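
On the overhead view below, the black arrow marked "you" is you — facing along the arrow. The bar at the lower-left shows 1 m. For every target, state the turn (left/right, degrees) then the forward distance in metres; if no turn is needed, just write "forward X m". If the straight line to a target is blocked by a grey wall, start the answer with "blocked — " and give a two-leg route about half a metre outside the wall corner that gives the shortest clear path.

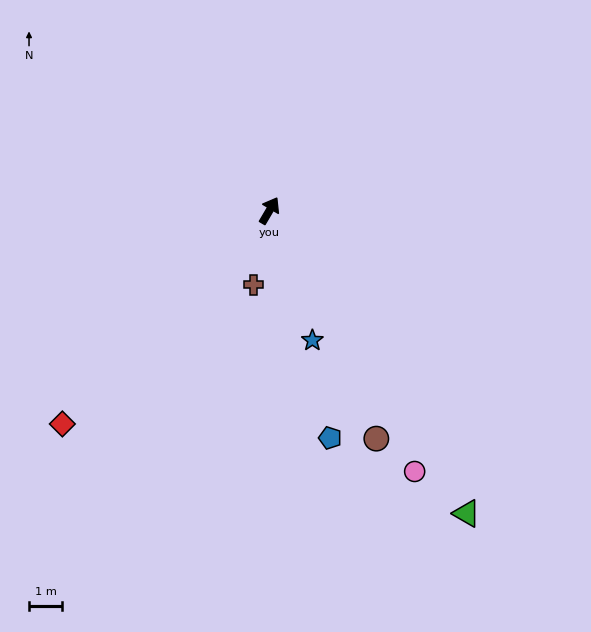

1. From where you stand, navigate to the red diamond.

turn left 166°, forward 8.9 m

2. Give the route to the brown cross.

turn right 162°, forward 2.3 m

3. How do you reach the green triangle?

turn right 117°, forward 10.9 m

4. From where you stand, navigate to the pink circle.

turn right 120°, forward 9.0 m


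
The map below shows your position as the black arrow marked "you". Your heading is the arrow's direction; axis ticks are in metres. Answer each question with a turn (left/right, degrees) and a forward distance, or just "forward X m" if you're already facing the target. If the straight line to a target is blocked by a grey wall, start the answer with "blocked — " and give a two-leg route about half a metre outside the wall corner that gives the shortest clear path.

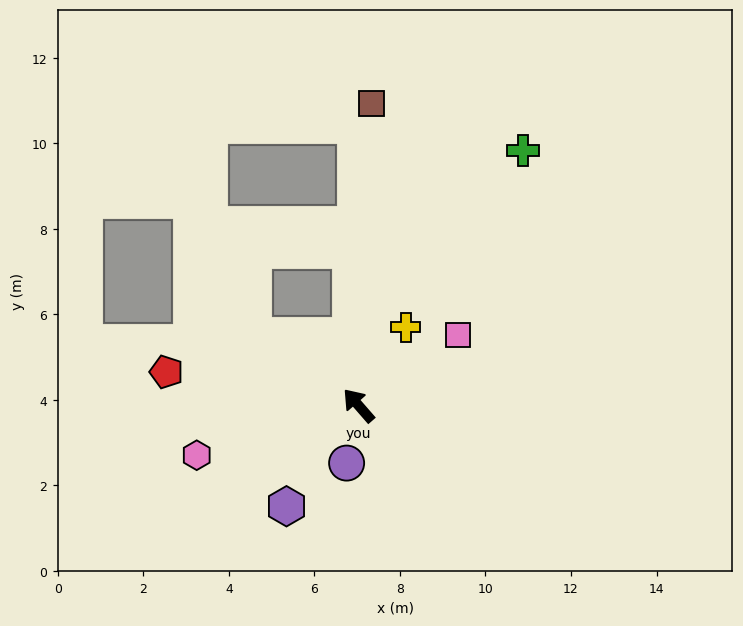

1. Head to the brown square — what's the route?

turn right 44°, forward 7.1 m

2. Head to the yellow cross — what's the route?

turn right 72°, forward 2.1 m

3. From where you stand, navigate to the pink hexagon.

turn left 66°, forward 4.0 m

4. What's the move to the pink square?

turn right 96°, forward 2.9 m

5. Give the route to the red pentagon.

turn left 39°, forward 4.6 m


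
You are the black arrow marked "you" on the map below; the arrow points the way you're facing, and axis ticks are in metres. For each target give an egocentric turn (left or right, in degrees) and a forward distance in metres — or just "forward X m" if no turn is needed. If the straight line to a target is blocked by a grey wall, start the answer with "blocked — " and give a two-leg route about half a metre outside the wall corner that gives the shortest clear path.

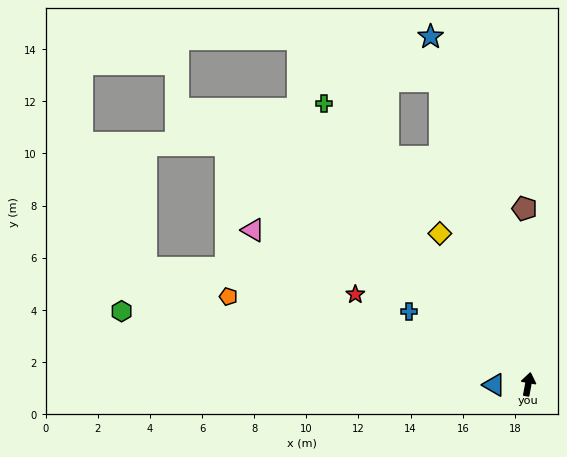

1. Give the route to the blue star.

turn left 26°, forward 13.8 m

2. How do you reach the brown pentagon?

turn left 12°, forward 6.7 m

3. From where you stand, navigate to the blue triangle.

turn left 101°, forward 1.3 m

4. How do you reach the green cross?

turn left 46°, forward 13.3 m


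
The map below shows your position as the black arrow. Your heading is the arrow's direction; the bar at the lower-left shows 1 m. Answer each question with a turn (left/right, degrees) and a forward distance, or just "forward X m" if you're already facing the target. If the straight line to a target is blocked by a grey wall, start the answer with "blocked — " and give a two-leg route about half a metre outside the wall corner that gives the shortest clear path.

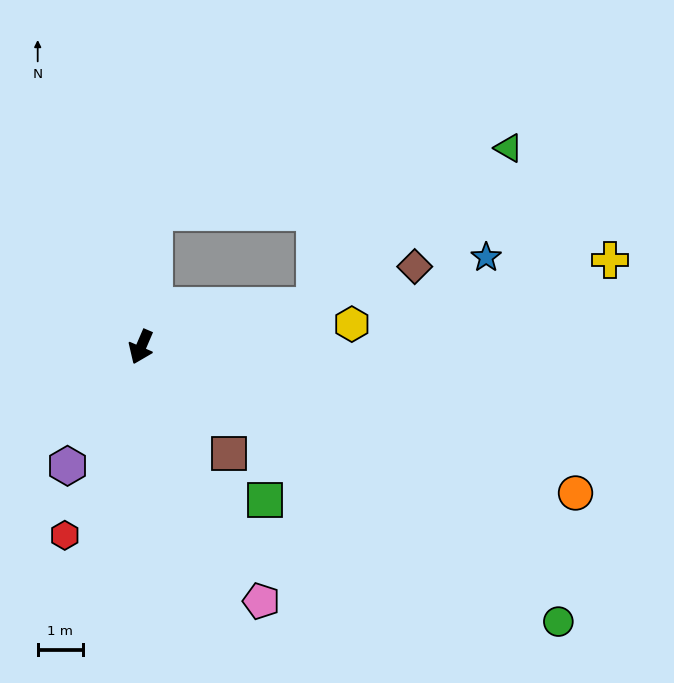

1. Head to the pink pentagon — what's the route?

turn left 49°, forward 6.3 m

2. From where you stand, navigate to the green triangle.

blocked — turn left 127°, forward 4.0 m, then turn left 26°, forward 5.6 m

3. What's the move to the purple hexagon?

turn right 8°, forward 3.1 m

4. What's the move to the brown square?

turn left 63°, forward 3.1 m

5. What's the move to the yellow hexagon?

turn left 120°, forward 4.7 m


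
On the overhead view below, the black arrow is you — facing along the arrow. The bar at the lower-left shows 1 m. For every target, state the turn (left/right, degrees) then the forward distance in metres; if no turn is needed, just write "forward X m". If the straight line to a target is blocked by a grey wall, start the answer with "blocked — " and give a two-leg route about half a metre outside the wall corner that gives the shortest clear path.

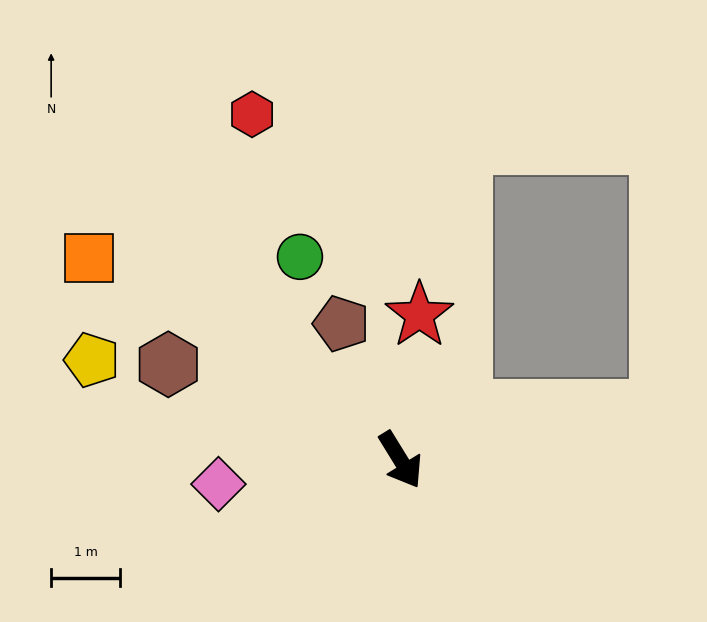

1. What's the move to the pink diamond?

turn right 114°, forward 2.7 m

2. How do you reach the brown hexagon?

turn right 144°, forward 3.7 m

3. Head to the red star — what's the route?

turn left 141°, forward 2.1 m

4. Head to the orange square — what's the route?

turn right 155°, forward 5.4 m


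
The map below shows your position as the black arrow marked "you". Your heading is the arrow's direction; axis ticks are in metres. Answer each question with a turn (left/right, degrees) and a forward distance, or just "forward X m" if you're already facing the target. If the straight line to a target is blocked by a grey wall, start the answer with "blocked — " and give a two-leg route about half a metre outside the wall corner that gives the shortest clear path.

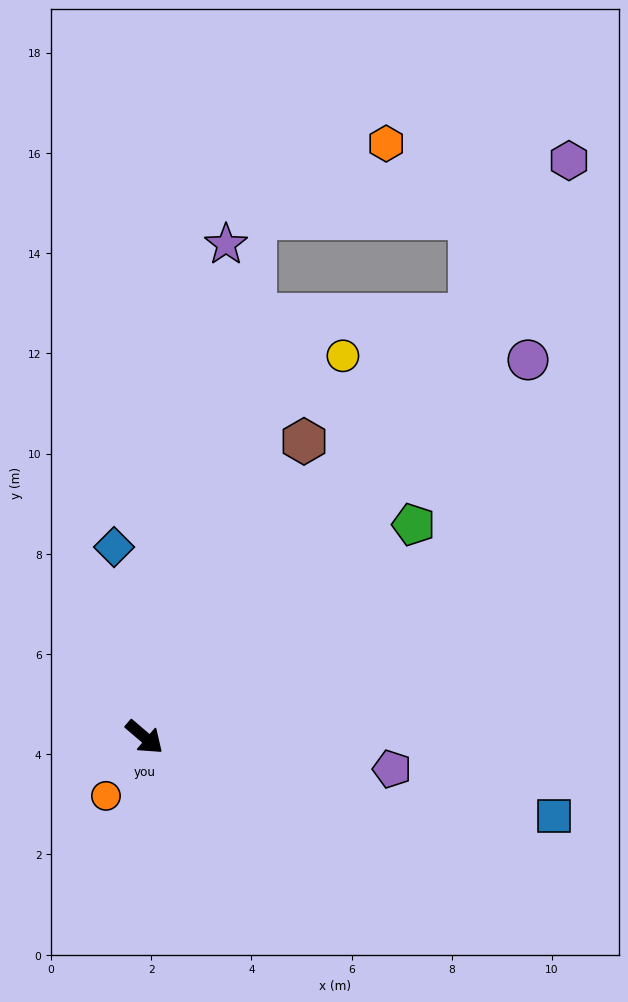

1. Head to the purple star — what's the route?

turn left 121°, forward 10.0 m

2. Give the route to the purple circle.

turn left 85°, forward 10.7 m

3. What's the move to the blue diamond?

turn left 140°, forward 3.8 m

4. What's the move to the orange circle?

turn right 83°, forward 1.4 m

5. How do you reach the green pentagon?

turn left 79°, forward 6.8 m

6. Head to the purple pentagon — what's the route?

turn left 33°, forward 5.0 m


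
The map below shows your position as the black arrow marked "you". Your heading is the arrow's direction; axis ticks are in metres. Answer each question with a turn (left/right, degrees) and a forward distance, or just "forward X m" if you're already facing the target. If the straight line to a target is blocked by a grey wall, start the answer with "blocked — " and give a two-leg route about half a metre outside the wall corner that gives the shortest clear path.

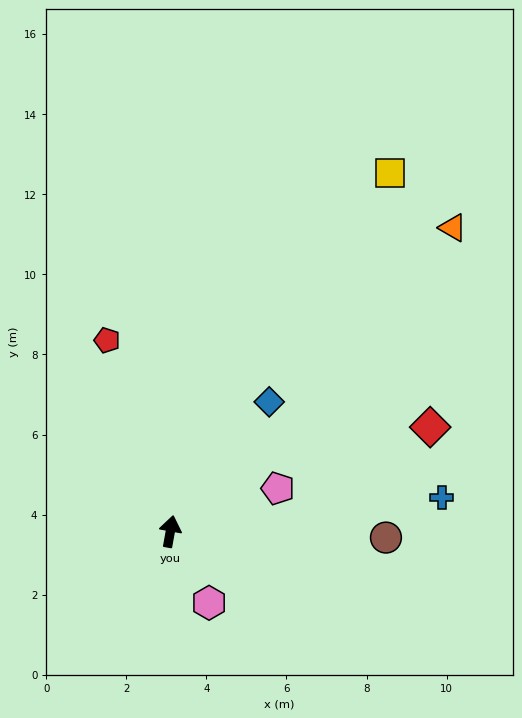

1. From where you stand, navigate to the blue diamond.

turn right 27°, forward 4.1 m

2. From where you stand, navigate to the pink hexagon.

turn right 141°, forward 2.0 m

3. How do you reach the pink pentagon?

turn right 58°, forward 2.9 m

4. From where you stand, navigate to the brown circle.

turn right 81°, forward 5.4 m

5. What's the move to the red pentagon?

turn left 29°, forward 5.0 m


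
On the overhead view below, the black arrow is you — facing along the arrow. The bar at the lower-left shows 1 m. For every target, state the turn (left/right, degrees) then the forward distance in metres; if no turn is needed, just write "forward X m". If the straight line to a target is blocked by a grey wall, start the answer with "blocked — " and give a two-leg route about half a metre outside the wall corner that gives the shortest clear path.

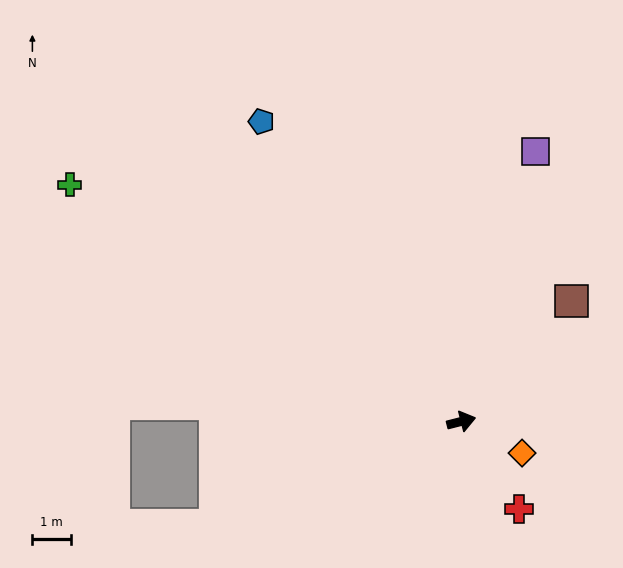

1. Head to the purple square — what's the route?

turn left 60°, forward 7.3 m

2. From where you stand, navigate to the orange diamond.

turn right 42°, forward 1.8 m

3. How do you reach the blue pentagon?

turn left 109°, forward 9.4 m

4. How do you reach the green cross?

turn left 135°, forward 11.9 m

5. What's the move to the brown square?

turn left 33°, forward 4.3 m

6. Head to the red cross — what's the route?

turn right 71°, forward 2.7 m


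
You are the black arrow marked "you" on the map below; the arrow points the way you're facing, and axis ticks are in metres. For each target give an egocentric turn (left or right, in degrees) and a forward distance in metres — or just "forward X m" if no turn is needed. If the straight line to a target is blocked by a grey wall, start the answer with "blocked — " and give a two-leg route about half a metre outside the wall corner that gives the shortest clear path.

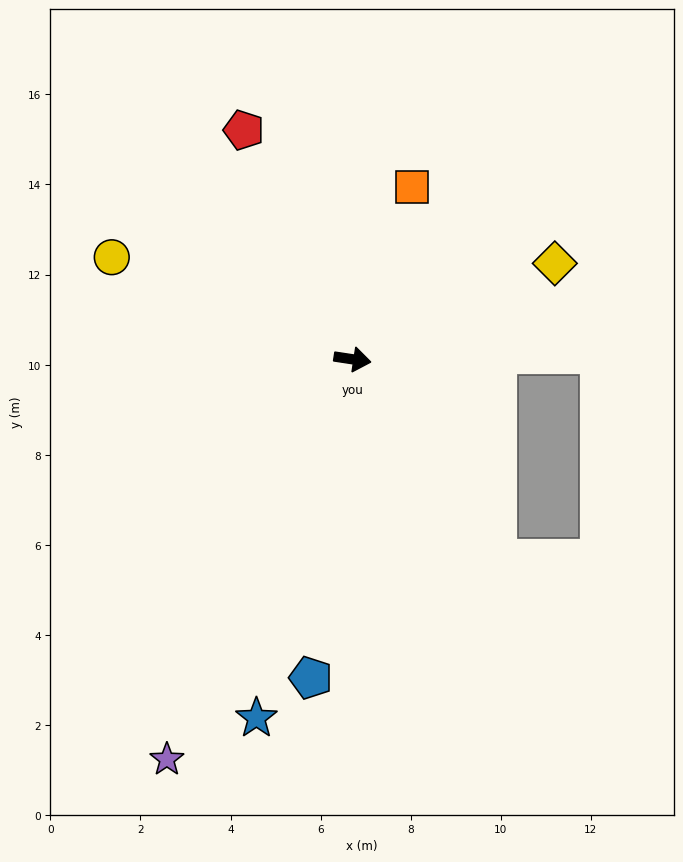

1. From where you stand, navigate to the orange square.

turn left 80°, forward 4.1 m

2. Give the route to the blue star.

turn right 96°, forward 8.2 m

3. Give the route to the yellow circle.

turn left 166°, forward 5.8 m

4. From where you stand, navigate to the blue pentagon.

turn right 89°, forward 7.1 m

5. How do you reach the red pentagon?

turn left 124°, forward 5.6 m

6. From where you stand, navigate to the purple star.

turn right 106°, forward 9.8 m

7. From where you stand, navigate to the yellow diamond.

turn left 34°, forward 5.0 m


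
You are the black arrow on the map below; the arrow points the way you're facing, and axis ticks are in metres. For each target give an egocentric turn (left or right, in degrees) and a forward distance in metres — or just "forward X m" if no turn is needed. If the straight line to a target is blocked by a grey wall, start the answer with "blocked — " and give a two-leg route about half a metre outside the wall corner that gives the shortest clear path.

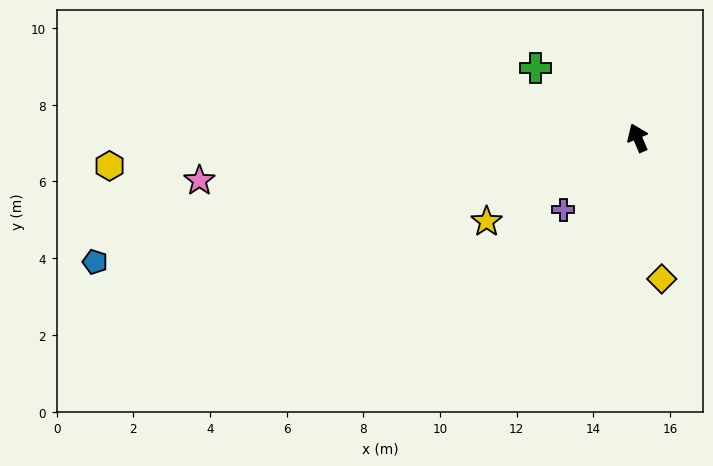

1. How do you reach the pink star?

turn left 73°, forward 11.5 m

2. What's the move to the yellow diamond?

turn left 167°, forward 3.7 m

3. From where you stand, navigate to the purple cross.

turn left 111°, forward 2.7 m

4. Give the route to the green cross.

turn left 33°, forward 3.2 m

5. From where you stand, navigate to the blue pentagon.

turn left 80°, forward 14.5 m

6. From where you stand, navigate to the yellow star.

turn left 96°, forward 4.5 m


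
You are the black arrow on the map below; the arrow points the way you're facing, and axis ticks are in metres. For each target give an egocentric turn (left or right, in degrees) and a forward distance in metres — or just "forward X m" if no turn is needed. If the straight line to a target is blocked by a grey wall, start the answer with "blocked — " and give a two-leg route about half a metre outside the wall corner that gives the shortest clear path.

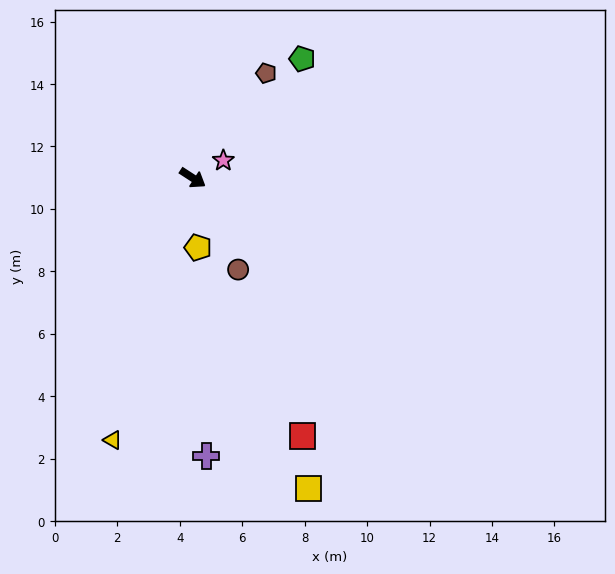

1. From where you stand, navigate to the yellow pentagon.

turn right 53°, forward 2.2 m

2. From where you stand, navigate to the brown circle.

turn right 31°, forward 3.3 m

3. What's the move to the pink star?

turn left 63°, forward 1.1 m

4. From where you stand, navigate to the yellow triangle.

turn right 74°, forward 8.8 m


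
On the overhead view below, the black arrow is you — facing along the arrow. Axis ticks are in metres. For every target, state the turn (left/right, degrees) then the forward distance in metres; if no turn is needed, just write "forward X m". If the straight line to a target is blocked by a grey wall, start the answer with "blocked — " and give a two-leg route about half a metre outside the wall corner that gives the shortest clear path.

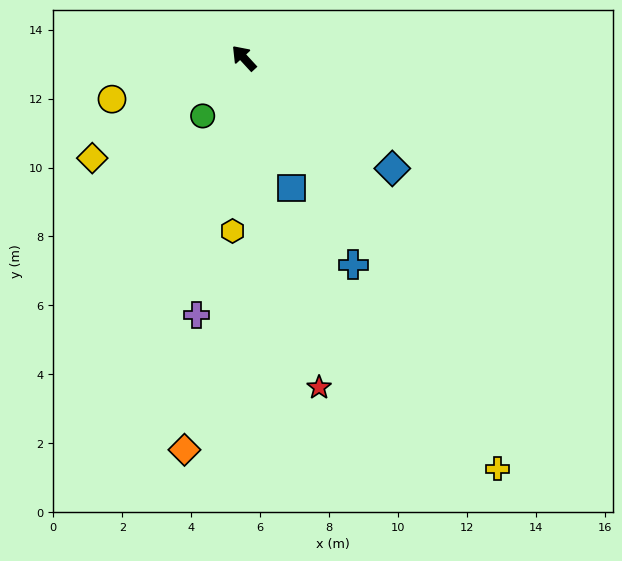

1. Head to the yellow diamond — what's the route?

turn left 81°, forward 5.3 m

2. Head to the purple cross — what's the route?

turn left 127°, forward 7.6 m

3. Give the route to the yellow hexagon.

turn left 134°, forward 5.0 m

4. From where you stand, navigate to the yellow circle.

turn left 65°, forward 4.0 m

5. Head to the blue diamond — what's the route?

turn right 169°, forward 5.4 m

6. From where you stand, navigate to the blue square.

turn left 157°, forward 4.0 m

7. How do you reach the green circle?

turn left 102°, forward 2.1 m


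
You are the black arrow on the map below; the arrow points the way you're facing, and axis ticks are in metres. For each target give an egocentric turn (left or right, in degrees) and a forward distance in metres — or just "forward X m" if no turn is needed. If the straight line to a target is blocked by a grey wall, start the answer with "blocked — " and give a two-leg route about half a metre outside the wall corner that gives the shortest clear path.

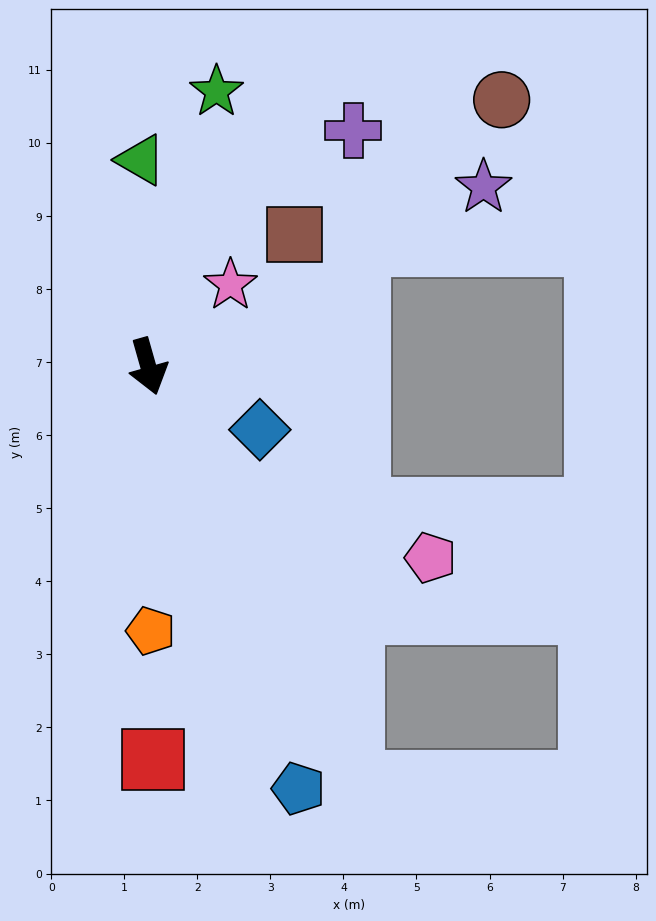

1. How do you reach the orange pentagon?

turn right 15°, forward 3.6 m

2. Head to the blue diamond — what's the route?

turn left 45°, forward 1.8 m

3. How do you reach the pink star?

turn left 119°, forward 1.6 m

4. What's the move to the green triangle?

turn left 166°, forward 2.8 m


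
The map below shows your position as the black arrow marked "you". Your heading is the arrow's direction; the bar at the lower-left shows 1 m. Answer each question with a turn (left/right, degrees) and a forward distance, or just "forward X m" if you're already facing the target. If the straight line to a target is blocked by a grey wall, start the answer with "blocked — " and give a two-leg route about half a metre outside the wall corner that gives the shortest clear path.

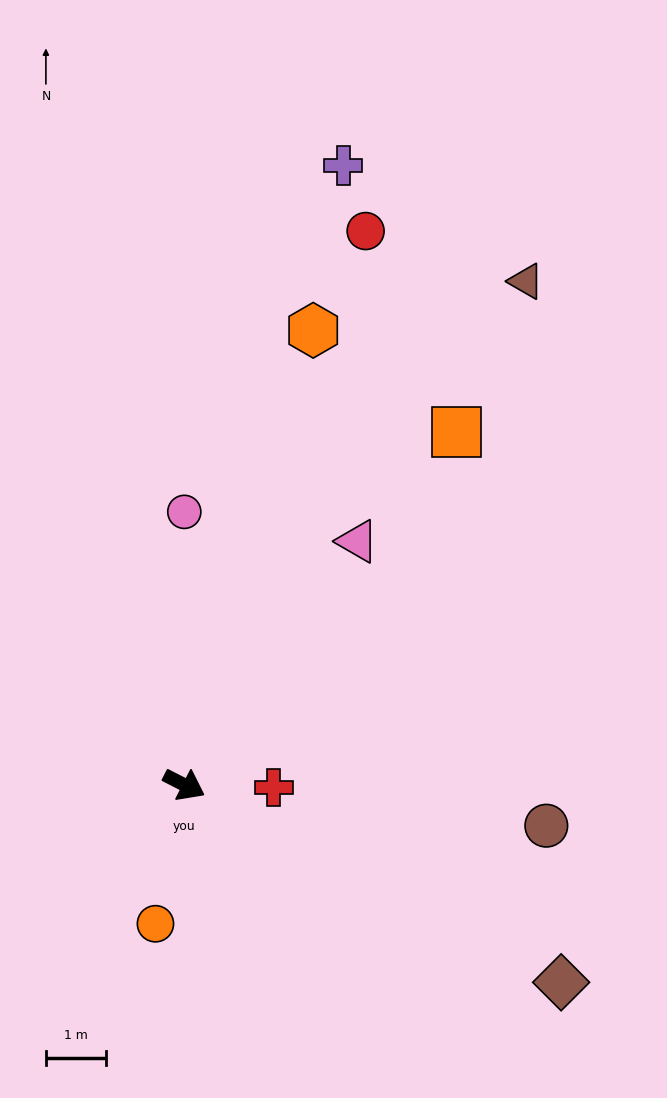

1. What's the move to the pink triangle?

turn left 82°, forward 5.0 m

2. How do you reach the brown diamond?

forward 7.1 m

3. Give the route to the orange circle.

turn right 75°, forward 2.4 m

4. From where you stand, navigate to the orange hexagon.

turn left 101°, forward 7.9 m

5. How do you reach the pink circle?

turn left 117°, forward 4.6 m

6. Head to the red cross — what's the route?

turn left 25°, forward 1.5 m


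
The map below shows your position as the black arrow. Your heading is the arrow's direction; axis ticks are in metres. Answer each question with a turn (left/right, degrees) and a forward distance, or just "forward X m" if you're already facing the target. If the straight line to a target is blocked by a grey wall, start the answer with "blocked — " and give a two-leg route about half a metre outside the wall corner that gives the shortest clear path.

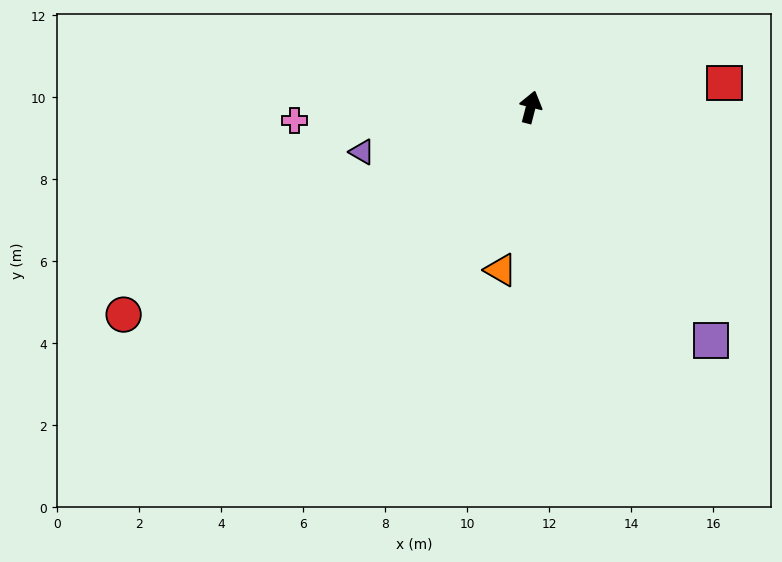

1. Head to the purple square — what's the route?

turn right 128°, forward 7.2 m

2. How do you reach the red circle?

turn left 131°, forward 11.2 m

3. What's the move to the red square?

turn right 68°, forward 4.8 m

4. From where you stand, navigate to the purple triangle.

turn left 119°, forward 4.3 m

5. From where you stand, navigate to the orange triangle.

turn right 176°, forward 4.0 m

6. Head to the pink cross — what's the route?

turn left 108°, forward 5.8 m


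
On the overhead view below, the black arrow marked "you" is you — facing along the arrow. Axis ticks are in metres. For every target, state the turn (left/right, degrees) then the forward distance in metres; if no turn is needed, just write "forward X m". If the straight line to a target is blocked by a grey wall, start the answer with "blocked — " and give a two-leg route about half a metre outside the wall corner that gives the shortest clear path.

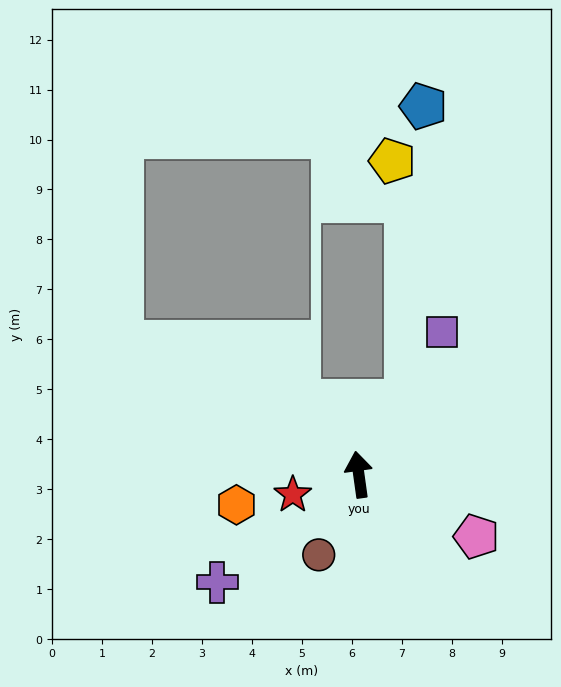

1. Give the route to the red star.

turn left 99°, forward 1.4 m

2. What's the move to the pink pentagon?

turn right 126°, forward 2.7 m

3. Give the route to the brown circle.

turn left 146°, forward 1.8 m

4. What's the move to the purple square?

turn right 38°, forward 3.3 m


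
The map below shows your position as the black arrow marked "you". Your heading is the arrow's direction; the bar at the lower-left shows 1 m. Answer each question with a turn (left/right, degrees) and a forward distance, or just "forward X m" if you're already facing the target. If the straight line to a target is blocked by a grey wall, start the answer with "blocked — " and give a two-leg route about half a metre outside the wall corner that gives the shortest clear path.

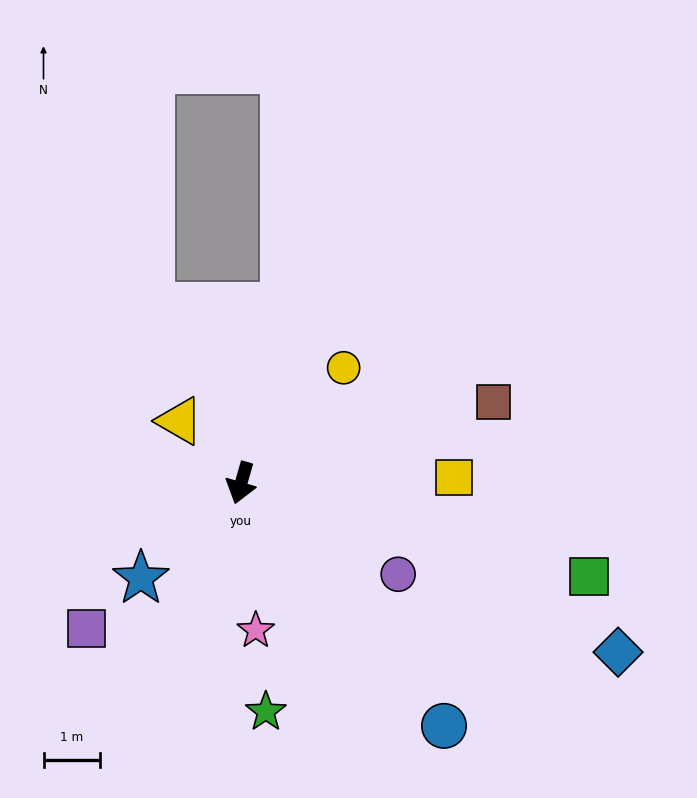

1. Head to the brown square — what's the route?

turn left 124°, forward 4.7 m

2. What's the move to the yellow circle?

turn left 154°, forward 2.7 m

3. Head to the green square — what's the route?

turn left 91°, forward 6.4 m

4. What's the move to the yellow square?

turn left 108°, forward 3.8 m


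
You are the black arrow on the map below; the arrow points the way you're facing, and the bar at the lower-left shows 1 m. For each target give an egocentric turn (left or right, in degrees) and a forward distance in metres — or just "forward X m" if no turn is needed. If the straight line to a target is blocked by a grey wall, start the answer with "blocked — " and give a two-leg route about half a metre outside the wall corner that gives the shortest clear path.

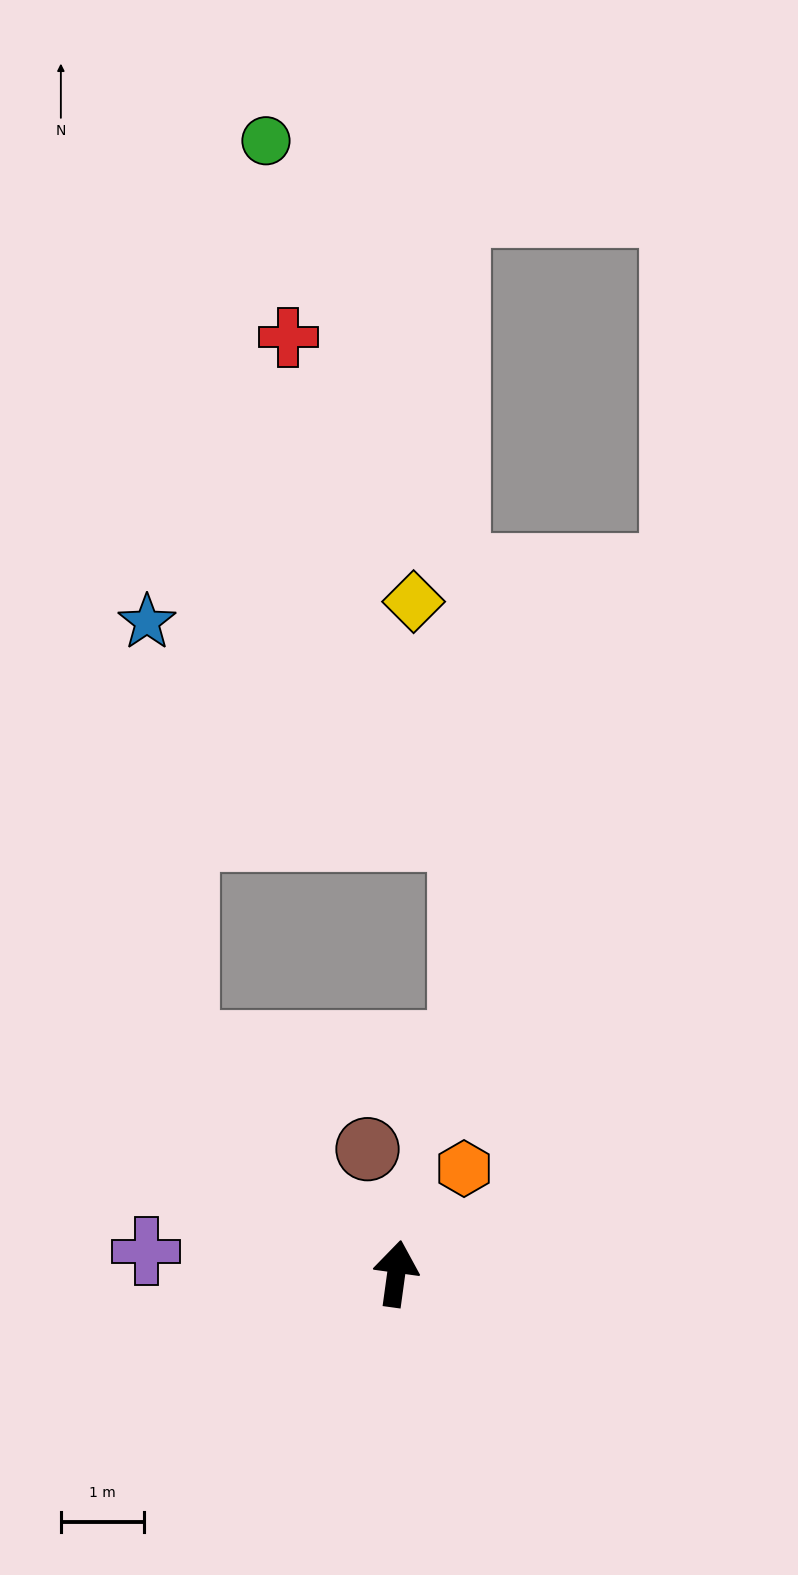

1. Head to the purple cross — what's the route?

turn left 93°, forward 3.0 m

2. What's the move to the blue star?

blocked — turn left 51°, forward 3.8 m, then turn right 38°, forward 5.1 m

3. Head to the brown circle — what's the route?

turn left 21°, forward 1.5 m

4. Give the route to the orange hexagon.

turn right 25°, forward 1.5 m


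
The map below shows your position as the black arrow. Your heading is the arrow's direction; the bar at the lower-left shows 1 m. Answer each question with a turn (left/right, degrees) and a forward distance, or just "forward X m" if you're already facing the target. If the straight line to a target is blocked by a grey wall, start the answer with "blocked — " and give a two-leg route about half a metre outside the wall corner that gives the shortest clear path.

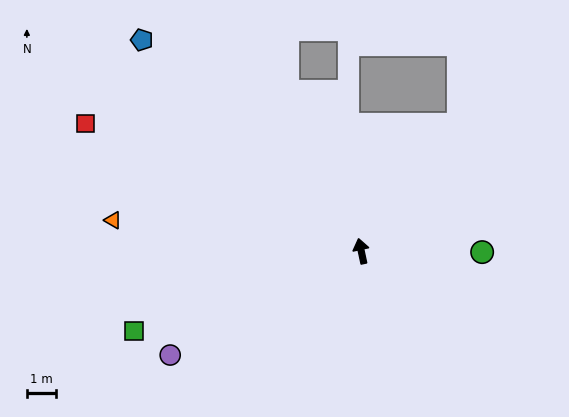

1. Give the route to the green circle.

turn right 103°, forward 4.2 m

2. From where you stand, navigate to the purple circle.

turn left 106°, forward 7.5 m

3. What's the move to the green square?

turn left 97°, forward 8.3 m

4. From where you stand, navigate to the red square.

turn left 53°, forward 10.4 m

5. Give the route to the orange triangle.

turn left 71°, forward 8.6 m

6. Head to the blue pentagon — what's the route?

turn left 34°, forward 10.5 m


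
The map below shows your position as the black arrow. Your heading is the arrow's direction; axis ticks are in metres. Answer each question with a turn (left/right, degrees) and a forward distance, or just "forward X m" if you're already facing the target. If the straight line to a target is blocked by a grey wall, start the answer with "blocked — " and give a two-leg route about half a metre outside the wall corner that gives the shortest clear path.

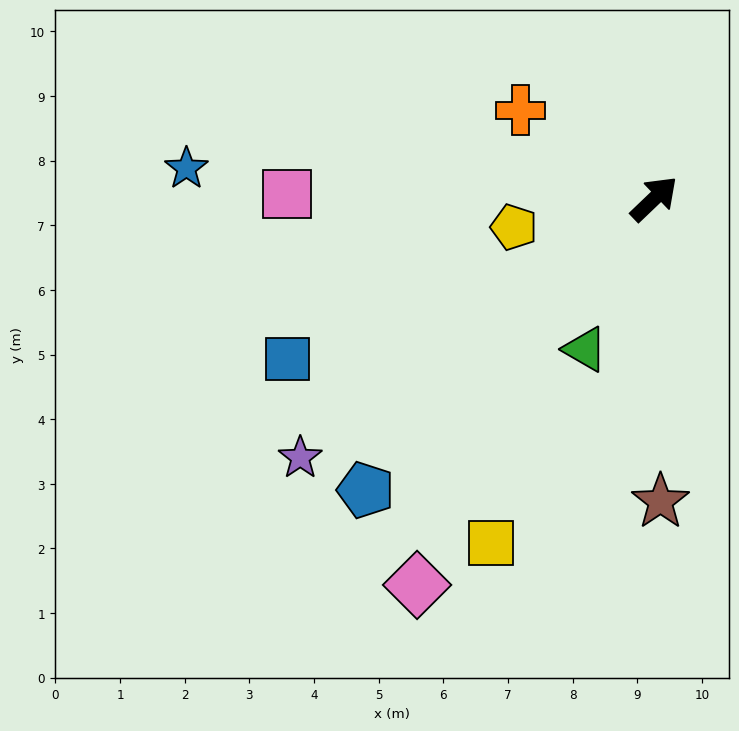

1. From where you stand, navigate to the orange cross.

turn left 103°, forward 2.5 m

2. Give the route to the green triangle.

turn right 158°, forward 2.6 m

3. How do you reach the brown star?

turn right 133°, forward 4.7 m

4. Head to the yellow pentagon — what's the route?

turn left 148°, forward 2.2 m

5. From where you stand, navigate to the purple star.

turn left 172°, forward 6.8 m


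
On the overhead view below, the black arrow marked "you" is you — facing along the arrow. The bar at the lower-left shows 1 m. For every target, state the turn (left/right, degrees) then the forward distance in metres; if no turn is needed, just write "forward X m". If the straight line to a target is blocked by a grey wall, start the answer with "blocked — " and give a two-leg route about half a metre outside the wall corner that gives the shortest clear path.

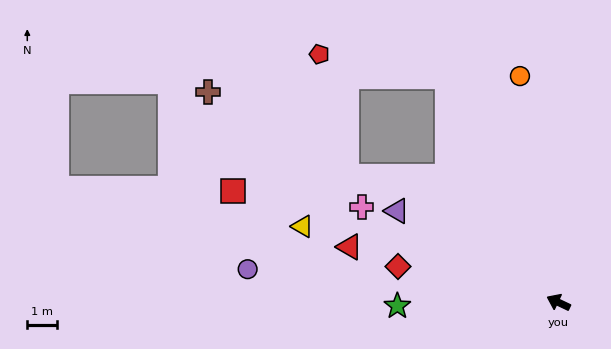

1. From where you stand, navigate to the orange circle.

turn right 55°, forward 7.6 m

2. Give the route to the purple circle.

turn left 19°, forward 10.3 m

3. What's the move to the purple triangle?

turn right 4°, forward 6.1 m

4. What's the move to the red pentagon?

blocked — turn right 39°, forward 8.3 m, then turn left 54°, forward 4.3 m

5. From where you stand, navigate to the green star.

turn left 27°, forward 5.3 m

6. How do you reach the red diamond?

turn left 13°, forward 5.4 m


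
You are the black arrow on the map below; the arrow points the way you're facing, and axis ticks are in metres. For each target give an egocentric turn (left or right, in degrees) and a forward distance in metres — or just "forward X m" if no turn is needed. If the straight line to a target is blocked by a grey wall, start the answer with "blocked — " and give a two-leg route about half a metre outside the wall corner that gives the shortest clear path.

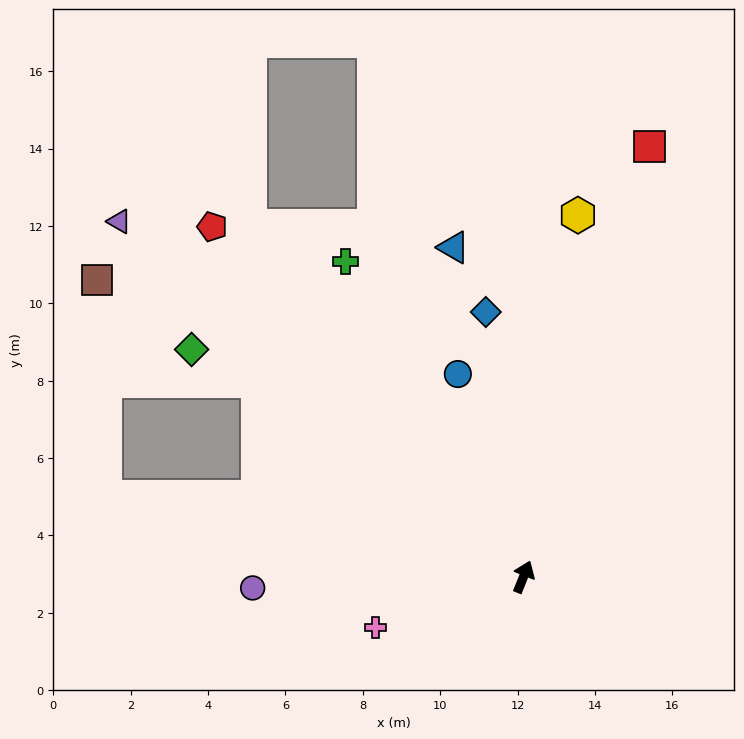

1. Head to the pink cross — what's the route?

turn left 131°, forward 4.0 m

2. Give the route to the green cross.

turn left 51°, forward 9.4 m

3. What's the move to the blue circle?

turn left 40°, forward 5.5 m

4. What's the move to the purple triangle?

turn left 71°, forward 13.9 m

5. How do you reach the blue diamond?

turn left 30°, forward 6.9 m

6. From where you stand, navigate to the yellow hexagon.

turn left 13°, forward 9.5 m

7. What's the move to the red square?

turn left 6°, forward 11.6 m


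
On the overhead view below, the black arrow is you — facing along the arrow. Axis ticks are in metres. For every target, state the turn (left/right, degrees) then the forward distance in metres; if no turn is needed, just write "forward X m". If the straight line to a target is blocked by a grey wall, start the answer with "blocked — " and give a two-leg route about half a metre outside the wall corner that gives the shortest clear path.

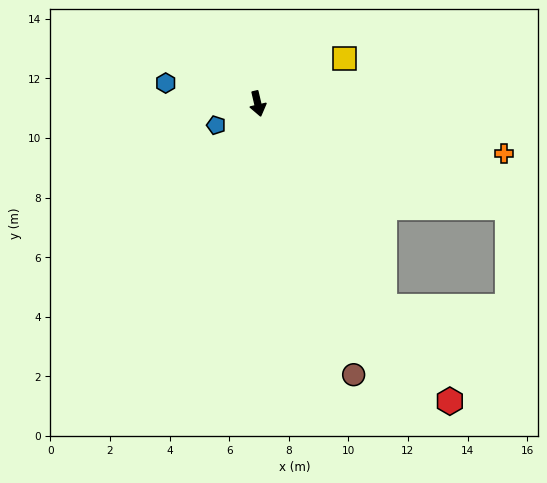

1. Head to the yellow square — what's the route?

turn left 105°, forward 3.3 m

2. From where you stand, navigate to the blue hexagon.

turn right 116°, forward 3.2 m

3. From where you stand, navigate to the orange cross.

turn left 65°, forward 8.4 m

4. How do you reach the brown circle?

turn left 6°, forward 9.6 m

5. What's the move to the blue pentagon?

turn right 76°, forward 1.6 m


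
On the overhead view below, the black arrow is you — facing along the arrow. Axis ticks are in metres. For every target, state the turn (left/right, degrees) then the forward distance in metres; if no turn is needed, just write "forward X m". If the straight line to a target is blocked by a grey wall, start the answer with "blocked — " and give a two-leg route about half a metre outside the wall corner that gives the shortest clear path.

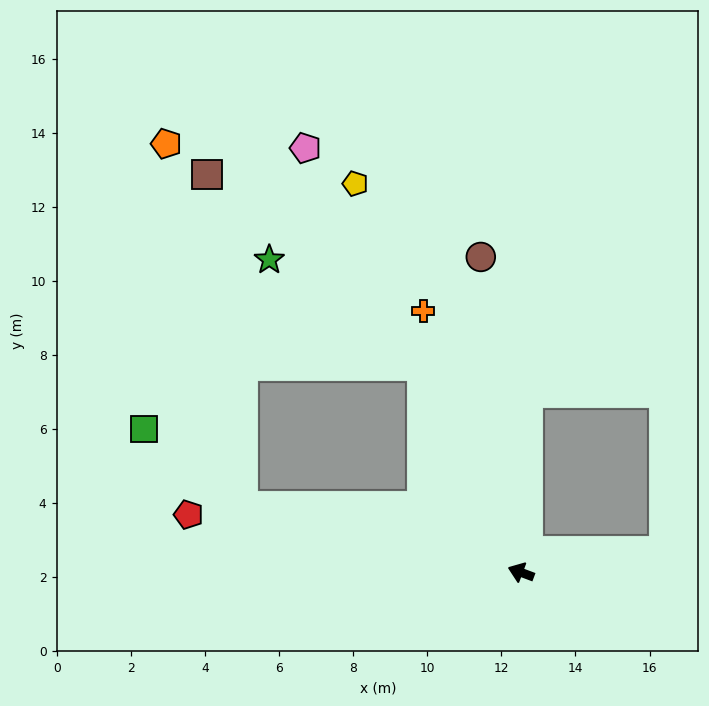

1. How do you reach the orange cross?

turn right 49°, forward 7.5 m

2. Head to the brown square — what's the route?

blocked — turn right 44°, forward 6.2 m, then turn left 23°, forward 7.8 m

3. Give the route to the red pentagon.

turn left 11°, forward 9.1 m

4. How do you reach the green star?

blocked — turn right 44°, forward 6.2 m, then turn left 30°, forward 5.0 m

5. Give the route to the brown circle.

turn right 62°, forward 8.6 m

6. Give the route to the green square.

blocked — turn left 7°, forward 7.7 m, then turn right 25°, forward 3.4 m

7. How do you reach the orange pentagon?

blocked — turn left 7°, forward 7.7 m, then turn right 65°, forward 10.0 m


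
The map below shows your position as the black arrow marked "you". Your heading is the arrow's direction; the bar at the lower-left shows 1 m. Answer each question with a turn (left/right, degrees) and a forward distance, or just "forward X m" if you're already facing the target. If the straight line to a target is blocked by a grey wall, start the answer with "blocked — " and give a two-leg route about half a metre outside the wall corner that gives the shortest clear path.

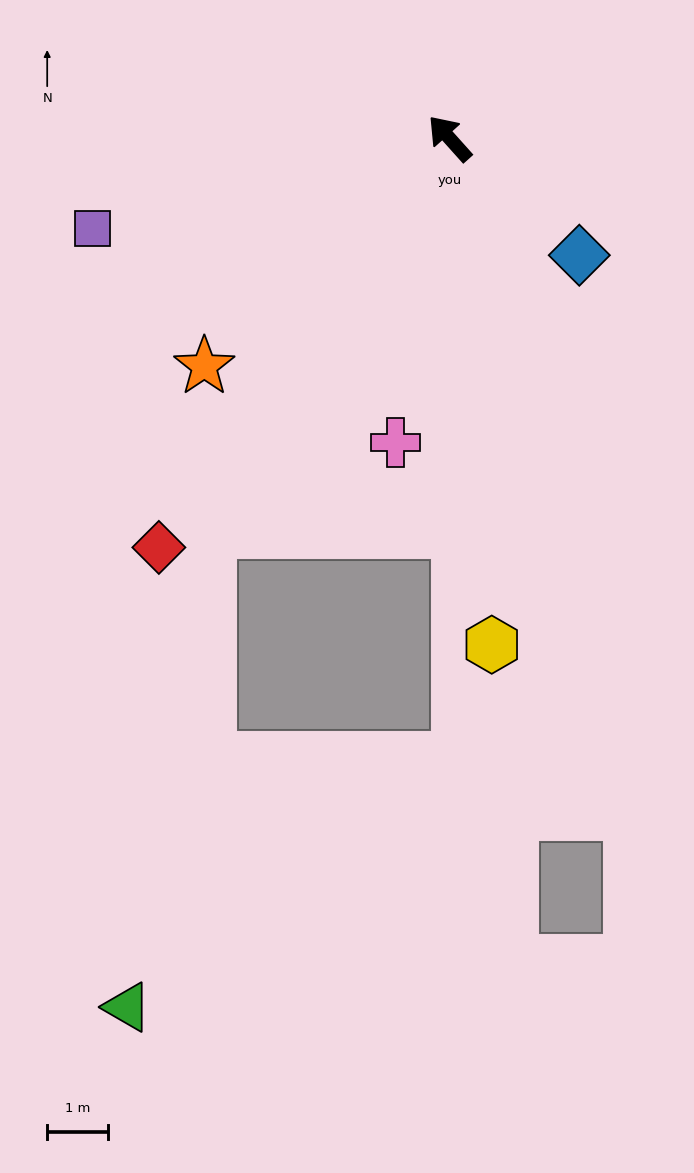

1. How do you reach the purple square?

turn left 62°, forward 6.0 m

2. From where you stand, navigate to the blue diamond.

turn right 174°, forward 2.9 m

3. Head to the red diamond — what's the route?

turn left 103°, forward 8.2 m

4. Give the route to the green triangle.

blocked — turn left 107°, forward 7.5 m, then turn left 21°, forward 7.9 m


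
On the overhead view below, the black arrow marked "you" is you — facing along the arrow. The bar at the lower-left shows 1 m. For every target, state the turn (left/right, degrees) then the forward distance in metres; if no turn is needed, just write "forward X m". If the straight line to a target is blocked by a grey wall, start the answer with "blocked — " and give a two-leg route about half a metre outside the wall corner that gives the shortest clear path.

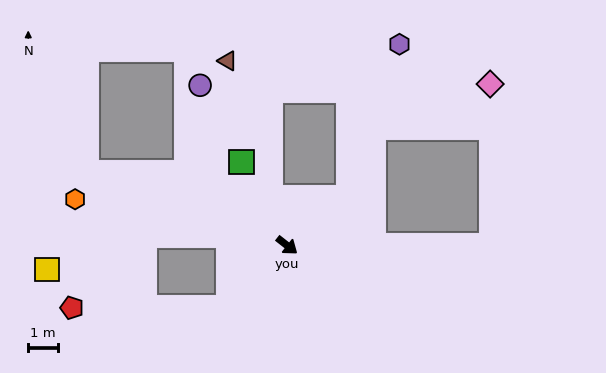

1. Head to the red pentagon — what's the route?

blocked — turn right 95°, forward 2.9 m, then turn right 47°, forward 5.3 m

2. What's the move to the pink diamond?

blocked — turn left 38°, forward 6.9 m, then turn left 91°, forward 5.5 m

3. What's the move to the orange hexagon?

turn right 154°, forward 7.4 m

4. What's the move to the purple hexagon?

blocked — turn left 76°, forward 2.7 m, then turn left 34°, forward 5.5 m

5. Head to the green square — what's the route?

turn left 157°, forward 3.2 m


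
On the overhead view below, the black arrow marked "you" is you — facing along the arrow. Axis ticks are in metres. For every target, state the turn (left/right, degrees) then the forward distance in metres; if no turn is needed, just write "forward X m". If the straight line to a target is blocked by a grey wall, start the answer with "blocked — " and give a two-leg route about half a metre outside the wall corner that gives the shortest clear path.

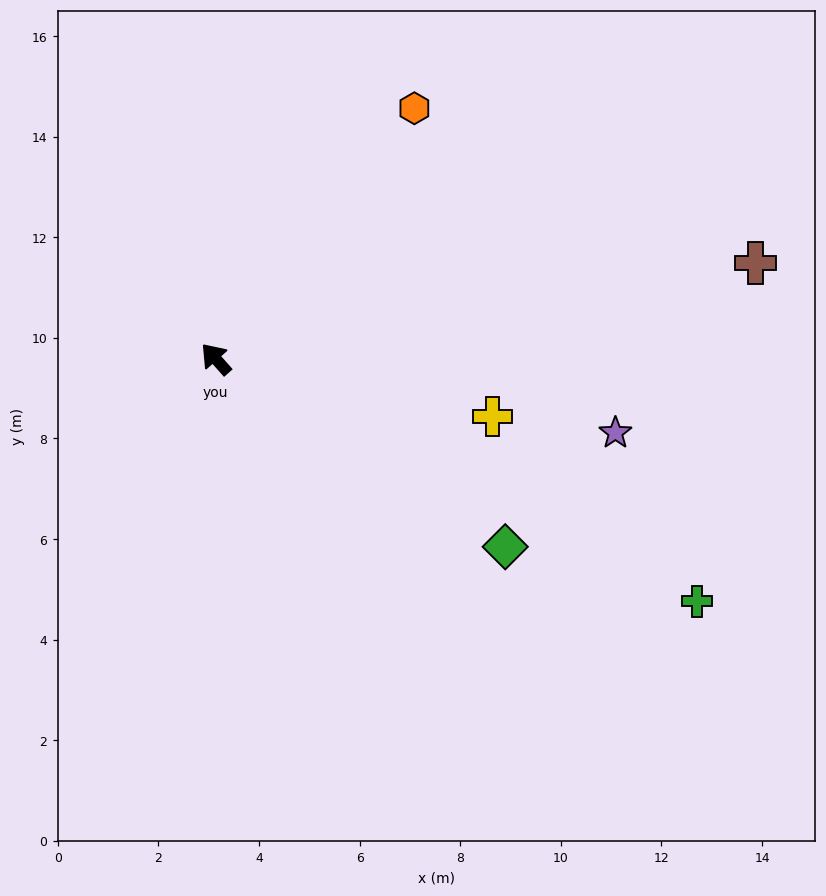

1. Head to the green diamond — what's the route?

turn right 165°, forward 6.9 m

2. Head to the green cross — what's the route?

turn right 158°, forward 10.7 m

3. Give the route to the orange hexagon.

turn right 80°, forward 6.4 m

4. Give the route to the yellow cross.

turn right 143°, forward 5.6 m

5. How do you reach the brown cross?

turn right 121°, forward 10.9 m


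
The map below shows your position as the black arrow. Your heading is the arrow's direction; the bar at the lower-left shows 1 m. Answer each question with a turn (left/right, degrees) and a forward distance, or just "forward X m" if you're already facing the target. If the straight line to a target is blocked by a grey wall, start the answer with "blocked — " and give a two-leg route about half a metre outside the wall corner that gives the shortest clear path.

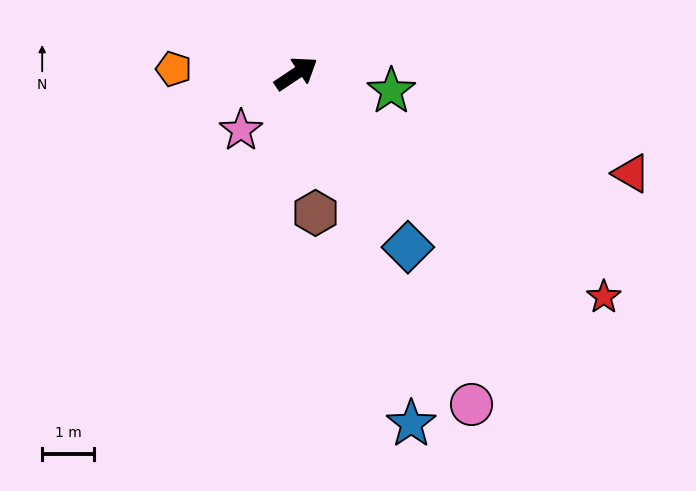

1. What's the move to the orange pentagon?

turn left 144°, forward 2.4 m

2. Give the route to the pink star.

turn right 168°, forward 1.5 m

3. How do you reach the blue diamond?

turn right 91°, forward 4.0 m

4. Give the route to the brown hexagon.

turn right 116°, forward 2.7 m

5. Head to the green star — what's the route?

turn right 44°, forward 1.9 m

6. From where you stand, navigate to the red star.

turn right 70°, forward 7.3 m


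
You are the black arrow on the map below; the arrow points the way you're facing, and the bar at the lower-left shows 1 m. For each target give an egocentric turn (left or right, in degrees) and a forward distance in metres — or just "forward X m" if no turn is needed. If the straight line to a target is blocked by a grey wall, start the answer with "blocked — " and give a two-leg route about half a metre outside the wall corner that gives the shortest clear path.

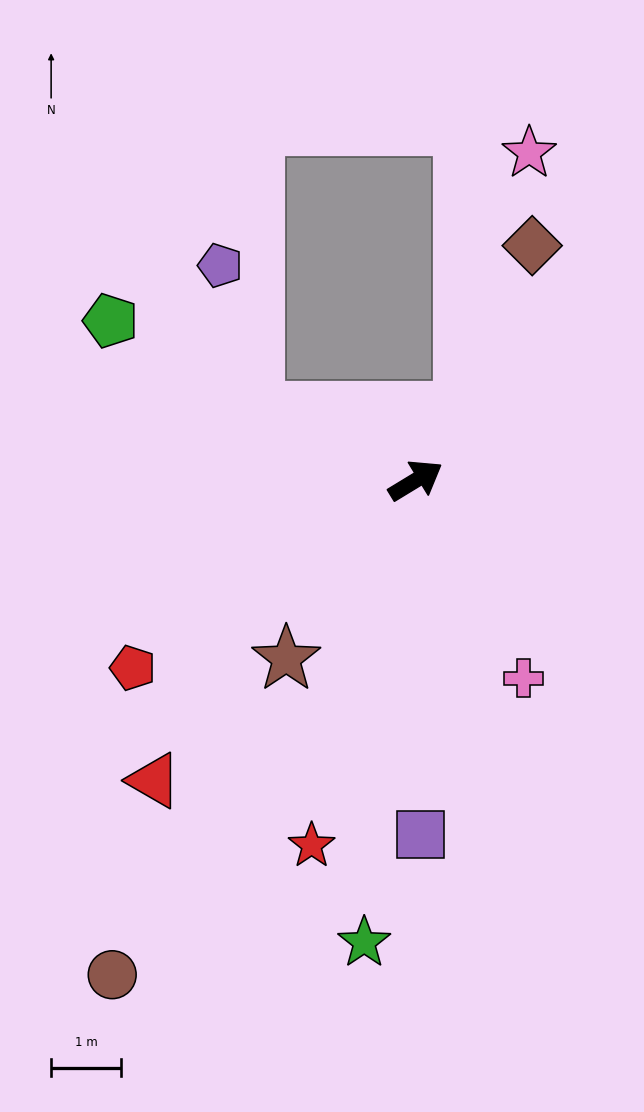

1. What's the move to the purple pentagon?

blocked — turn left 126°, forward 2.5 m, then turn right 54°, forward 2.2 m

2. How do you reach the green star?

turn right 128°, forward 6.7 m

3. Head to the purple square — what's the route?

turn right 121°, forward 5.1 m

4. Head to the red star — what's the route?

turn right 137°, forward 5.5 m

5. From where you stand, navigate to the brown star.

turn right 157°, forward 3.2 m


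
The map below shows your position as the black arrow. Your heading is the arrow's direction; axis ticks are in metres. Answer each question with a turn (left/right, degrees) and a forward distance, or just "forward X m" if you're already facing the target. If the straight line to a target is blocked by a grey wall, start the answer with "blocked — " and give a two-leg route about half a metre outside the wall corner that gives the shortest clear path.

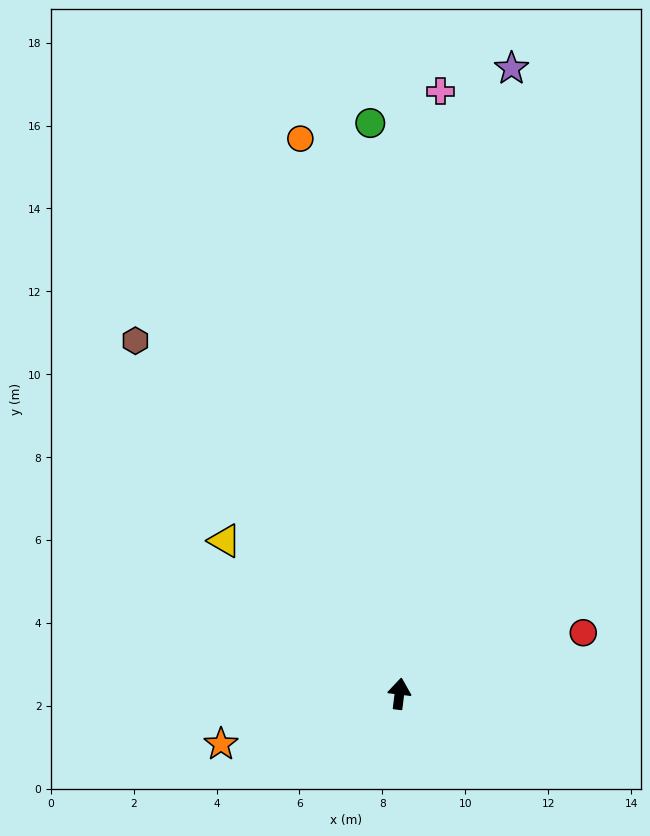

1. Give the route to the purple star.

turn right 3°, forward 15.3 m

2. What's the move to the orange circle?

turn left 17°, forward 13.6 m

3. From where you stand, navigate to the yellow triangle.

turn left 56°, forward 5.6 m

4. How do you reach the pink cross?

turn left 3°, forward 14.6 m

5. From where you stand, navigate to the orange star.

turn left 113°, forward 4.5 m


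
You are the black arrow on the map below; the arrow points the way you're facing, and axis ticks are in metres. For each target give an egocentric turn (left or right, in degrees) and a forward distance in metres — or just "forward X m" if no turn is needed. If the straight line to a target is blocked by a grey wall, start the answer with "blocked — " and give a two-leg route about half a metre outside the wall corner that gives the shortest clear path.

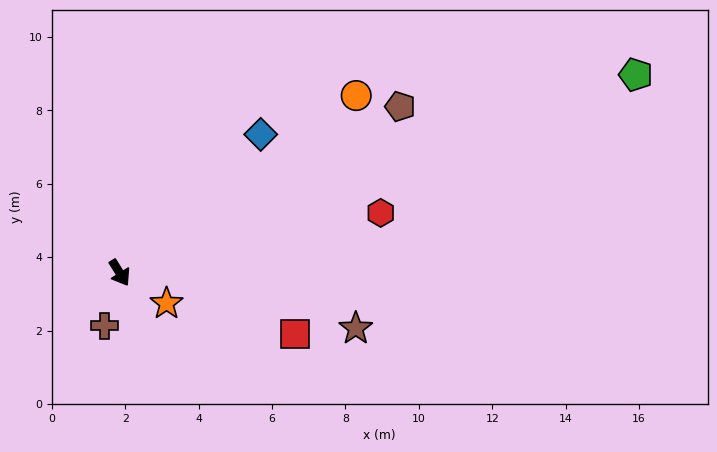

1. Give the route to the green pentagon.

turn left 79°, forward 15.1 m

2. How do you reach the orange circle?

turn left 95°, forward 8.1 m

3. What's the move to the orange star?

turn left 25°, forward 1.5 m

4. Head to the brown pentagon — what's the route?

turn left 89°, forward 8.9 m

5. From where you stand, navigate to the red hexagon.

turn left 71°, forward 7.3 m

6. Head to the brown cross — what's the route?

turn right 48°, forward 1.5 m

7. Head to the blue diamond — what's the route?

turn left 103°, forward 5.4 m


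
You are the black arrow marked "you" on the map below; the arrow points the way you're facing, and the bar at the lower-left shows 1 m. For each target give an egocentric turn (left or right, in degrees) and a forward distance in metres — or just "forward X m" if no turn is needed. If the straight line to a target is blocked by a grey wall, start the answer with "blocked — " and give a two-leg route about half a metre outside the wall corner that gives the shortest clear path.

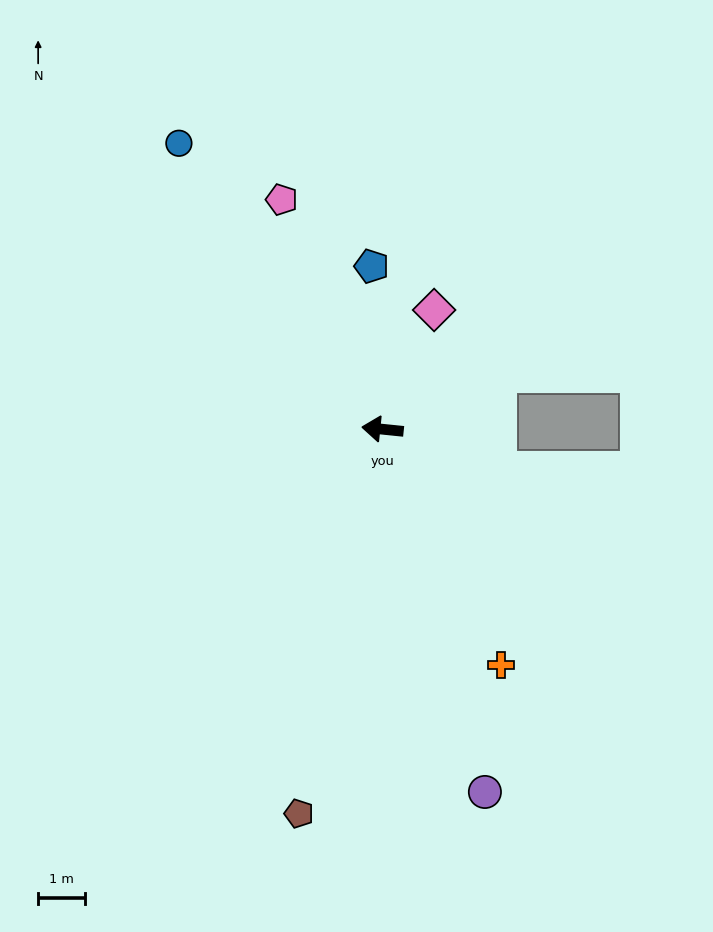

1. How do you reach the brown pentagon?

turn left 84°, forward 8.5 m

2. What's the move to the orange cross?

turn left 122°, forward 5.7 m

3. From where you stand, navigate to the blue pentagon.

turn right 80°, forward 3.5 m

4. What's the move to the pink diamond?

turn right 108°, forward 2.8 m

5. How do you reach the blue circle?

turn right 49°, forward 7.6 m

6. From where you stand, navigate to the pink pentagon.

turn right 60°, forward 5.4 m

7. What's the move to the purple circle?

turn left 112°, forward 8.1 m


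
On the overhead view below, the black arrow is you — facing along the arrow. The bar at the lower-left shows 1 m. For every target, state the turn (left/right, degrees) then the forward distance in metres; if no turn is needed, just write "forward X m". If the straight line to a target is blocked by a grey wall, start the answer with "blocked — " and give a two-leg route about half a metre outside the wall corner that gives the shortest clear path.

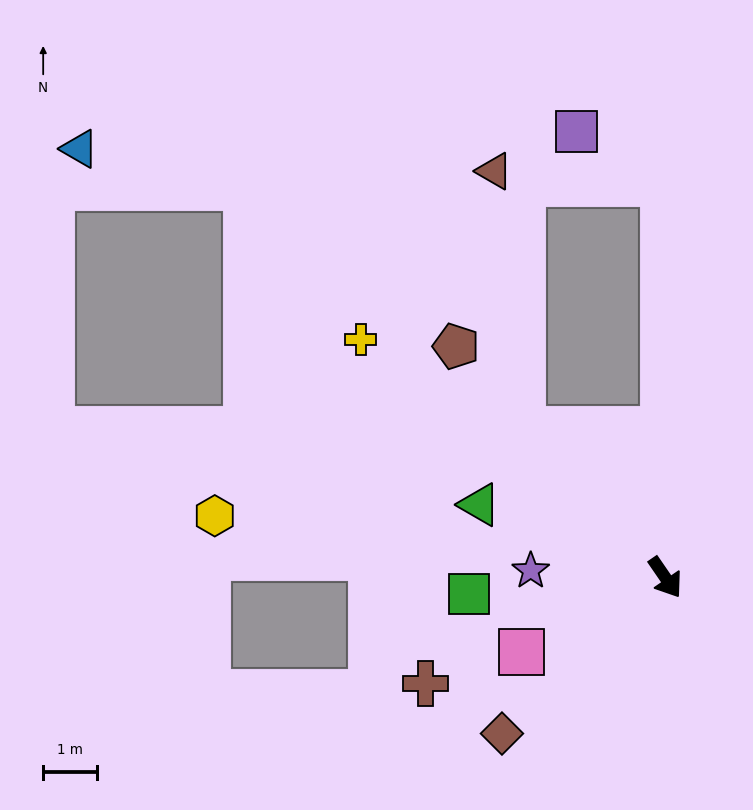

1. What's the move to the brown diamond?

turn right 81°, forward 4.2 m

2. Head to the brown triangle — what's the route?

blocked — turn right 171°, forward 3.8 m, then turn right 37°, forward 4.8 m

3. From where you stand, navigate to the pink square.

turn right 97°, forward 3.0 m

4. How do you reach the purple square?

blocked — turn left 146°, forward 7.3 m, then turn left 59°, forward 1.9 m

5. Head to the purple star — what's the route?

turn right 127°, forward 2.5 m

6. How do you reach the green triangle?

turn right 146°, forward 3.7 m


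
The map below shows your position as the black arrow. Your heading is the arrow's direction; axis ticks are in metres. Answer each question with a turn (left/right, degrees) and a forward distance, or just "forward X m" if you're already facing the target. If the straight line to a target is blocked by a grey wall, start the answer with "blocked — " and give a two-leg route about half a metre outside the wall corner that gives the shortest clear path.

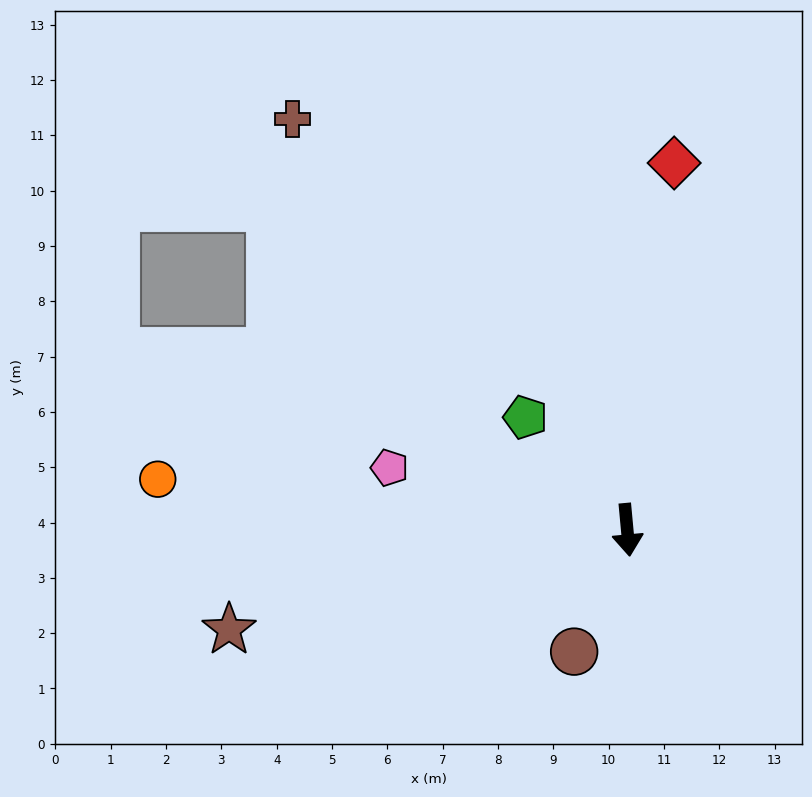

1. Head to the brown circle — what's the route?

turn right 29°, forward 2.4 m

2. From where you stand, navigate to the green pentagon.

turn right 143°, forward 2.7 m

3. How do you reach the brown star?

turn right 81°, forward 7.4 m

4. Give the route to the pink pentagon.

turn right 110°, forward 4.4 m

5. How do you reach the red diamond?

turn left 167°, forward 6.7 m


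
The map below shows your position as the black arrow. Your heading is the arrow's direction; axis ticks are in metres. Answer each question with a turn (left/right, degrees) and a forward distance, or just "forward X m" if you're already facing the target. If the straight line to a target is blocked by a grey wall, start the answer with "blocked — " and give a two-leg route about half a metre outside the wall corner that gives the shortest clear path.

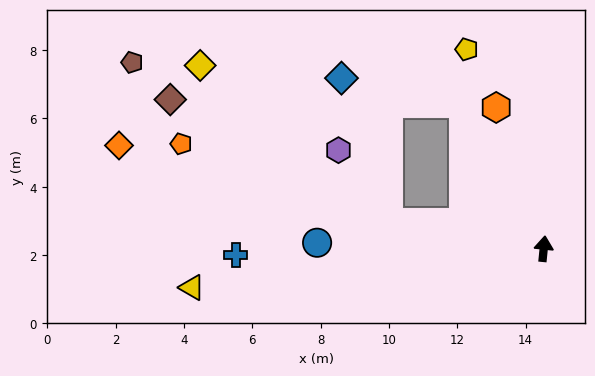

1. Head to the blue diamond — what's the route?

blocked — turn left 35°, forward 4.8 m, then turn left 49°, forward 3.7 m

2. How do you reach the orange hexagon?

turn left 24°, forward 4.4 m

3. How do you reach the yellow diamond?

blocked — turn left 86°, forward 4.6 m, then turn right 30°, forward 7.2 m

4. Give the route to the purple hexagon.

blocked — turn left 86°, forward 4.6 m, then turn right 46°, forward 2.6 m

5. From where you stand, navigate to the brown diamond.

blocked — turn left 86°, forward 4.6 m, then turn right 20°, forward 7.3 m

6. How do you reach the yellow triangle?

turn left 102°, forward 10.4 m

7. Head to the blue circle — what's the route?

turn left 94°, forward 6.6 m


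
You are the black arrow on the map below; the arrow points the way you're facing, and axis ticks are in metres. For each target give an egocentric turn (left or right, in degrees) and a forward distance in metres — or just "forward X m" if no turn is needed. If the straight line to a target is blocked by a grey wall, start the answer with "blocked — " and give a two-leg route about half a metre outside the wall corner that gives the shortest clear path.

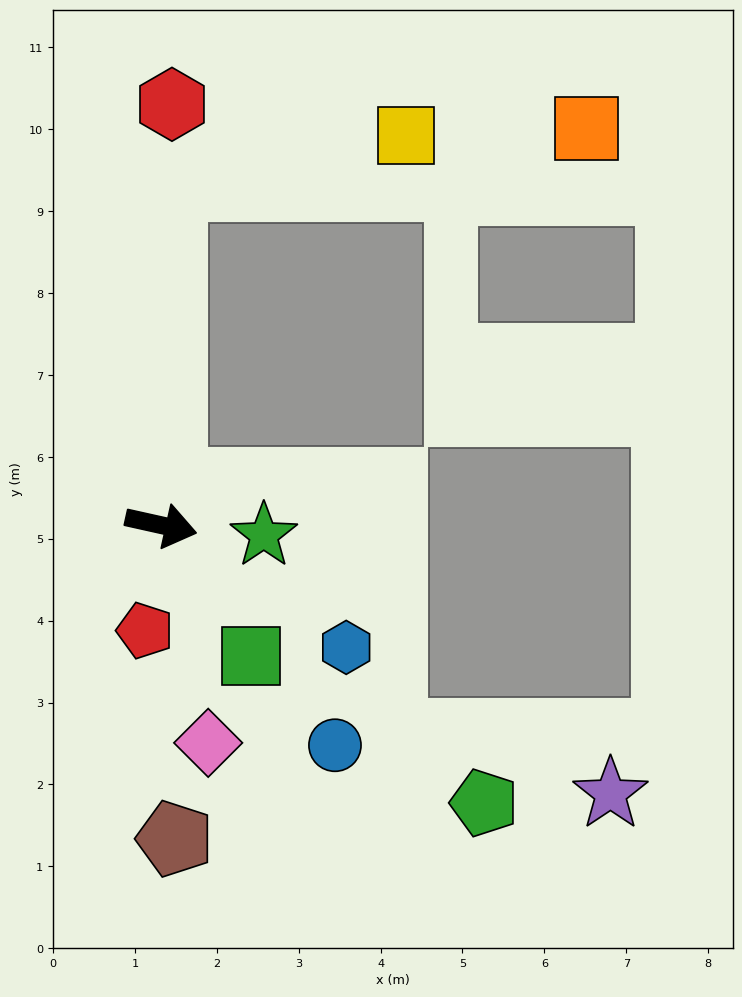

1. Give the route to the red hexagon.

turn left 101°, forward 5.1 m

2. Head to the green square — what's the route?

turn right 43°, forward 1.9 m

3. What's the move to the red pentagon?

turn right 86°, forward 1.3 m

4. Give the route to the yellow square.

blocked — turn left 101°, forward 4.1 m, then turn right 76°, forward 2.9 m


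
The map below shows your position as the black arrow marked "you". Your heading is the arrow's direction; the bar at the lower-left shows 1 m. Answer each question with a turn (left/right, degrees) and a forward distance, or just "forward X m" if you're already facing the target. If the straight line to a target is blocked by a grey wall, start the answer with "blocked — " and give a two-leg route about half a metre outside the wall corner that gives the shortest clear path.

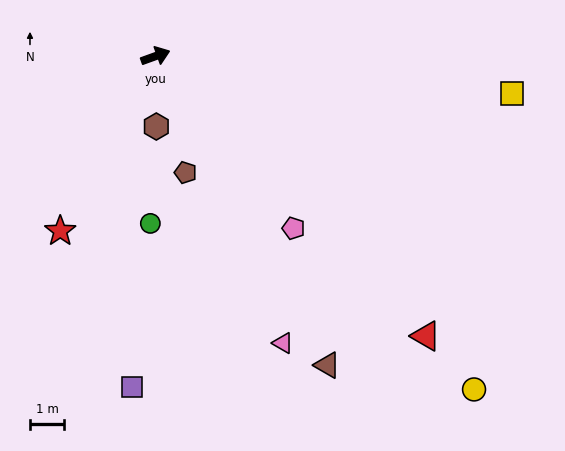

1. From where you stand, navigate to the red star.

turn right 138°, forward 5.8 m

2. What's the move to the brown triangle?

turn right 81°, forward 10.4 m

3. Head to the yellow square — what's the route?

turn right 26°, forward 10.5 m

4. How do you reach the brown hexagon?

turn right 109°, forward 2.1 m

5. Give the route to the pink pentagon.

turn right 71°, forward 6.5 m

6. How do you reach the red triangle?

turn right 66°, forward 11.4 m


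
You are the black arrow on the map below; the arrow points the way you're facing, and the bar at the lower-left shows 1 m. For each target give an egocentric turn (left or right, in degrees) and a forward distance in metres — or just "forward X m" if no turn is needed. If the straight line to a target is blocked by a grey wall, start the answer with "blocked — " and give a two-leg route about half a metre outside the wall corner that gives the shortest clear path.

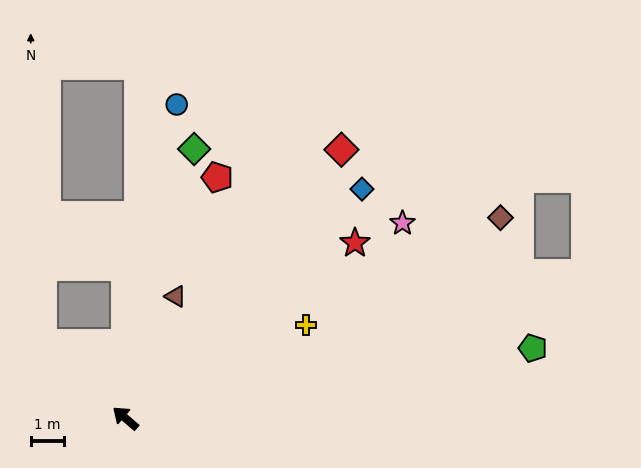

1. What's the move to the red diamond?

turn right 88°, forward 10.4 m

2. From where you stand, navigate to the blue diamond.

turn right 95°, forward 10.0 m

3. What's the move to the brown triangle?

turn right 72°, forward 4.0 m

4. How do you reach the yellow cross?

turn right 112°, forward 6.2 m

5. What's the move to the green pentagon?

turn right 130°, forward 12.5 m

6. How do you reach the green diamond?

turn right 64°, forward 8.4 m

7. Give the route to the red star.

turn right 102°, forward 8.8 m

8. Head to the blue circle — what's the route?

turn right 59°, forward 9.6 m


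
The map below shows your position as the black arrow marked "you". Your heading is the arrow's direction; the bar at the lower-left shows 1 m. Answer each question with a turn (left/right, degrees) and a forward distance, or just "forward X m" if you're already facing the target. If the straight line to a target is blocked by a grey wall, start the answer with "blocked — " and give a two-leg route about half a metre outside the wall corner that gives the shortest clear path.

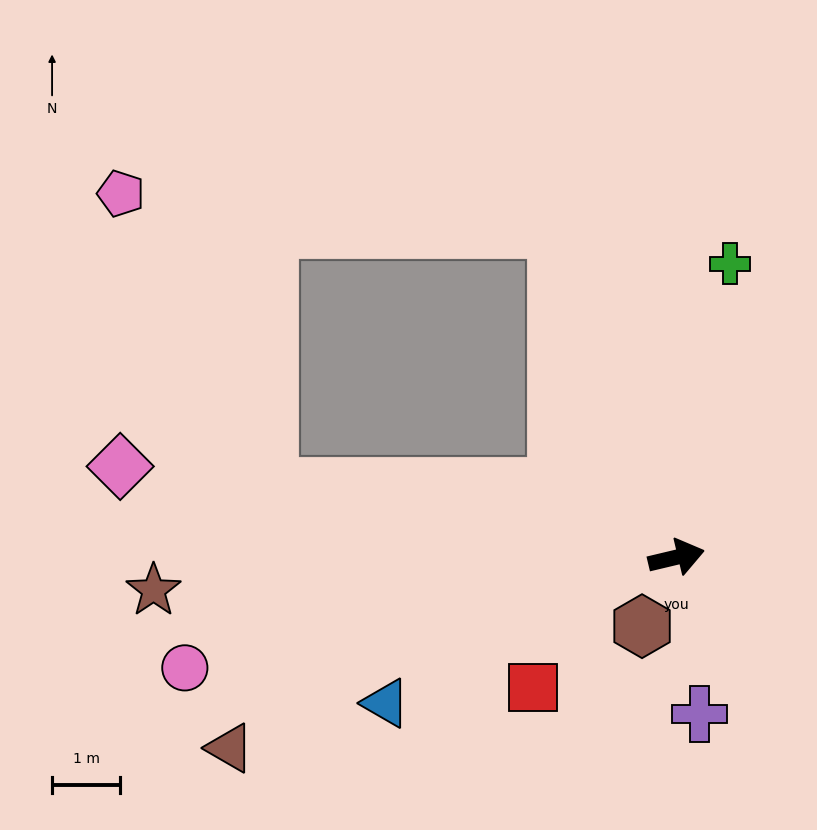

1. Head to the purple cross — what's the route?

turn right 95°, forward 2.3 m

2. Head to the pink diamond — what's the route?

turn left 157°, forward 8.3 m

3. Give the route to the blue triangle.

turn right 167°, forward 4.8 m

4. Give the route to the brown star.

turn left 170°, forward 7.7 m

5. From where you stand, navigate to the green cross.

turn left 66°, forward 4.4 m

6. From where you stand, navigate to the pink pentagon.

blocked — turn left 157°, forward 6.1 m, then turn right 54°, forward 4.8 m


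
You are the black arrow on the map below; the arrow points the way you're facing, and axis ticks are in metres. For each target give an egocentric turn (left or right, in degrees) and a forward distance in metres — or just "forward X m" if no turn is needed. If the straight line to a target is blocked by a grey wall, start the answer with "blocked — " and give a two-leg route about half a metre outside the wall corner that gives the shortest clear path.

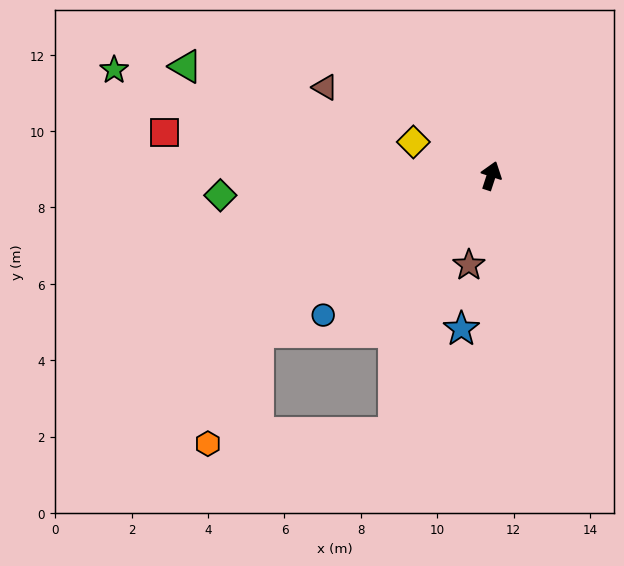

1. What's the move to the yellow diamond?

turn left 85°, forward 2.2 m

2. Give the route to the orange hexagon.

blocked — turn left 142°, forward 7.4 m, then turn left 32°, forward 3.2 m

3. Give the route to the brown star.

turn right 176°, forward 2.4 m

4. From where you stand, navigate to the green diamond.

turn left 112°, forward 7.1 m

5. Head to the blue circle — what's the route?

turn left 148°, forward 5.7 m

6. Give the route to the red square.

turn left 101°, forward 8.6 m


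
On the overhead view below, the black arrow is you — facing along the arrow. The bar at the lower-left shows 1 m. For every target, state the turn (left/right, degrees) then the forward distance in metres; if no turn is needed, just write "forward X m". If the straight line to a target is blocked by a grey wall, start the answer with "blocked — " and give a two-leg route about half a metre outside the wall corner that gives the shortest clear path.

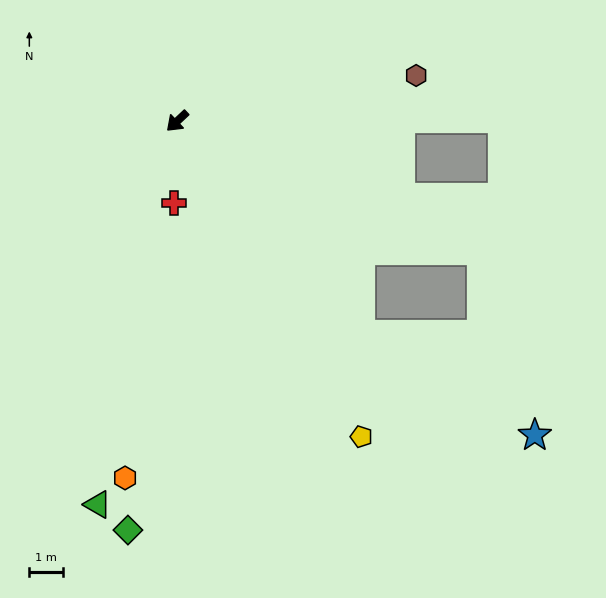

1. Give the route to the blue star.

blocked — turn left 87°, forward 8.3 m, then turn left 20°, forward 6.0 m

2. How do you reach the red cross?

turn left 45°, forward 2.4 m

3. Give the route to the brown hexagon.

turn left 148°, forward 7.2 m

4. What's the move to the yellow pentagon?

turn left 77°, forward 10.8 m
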